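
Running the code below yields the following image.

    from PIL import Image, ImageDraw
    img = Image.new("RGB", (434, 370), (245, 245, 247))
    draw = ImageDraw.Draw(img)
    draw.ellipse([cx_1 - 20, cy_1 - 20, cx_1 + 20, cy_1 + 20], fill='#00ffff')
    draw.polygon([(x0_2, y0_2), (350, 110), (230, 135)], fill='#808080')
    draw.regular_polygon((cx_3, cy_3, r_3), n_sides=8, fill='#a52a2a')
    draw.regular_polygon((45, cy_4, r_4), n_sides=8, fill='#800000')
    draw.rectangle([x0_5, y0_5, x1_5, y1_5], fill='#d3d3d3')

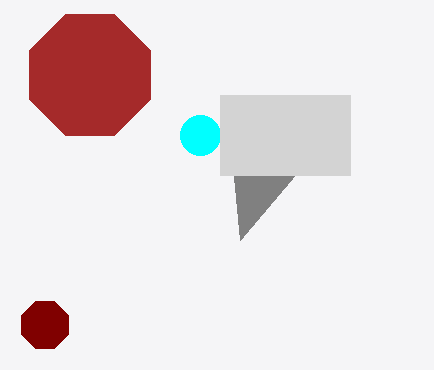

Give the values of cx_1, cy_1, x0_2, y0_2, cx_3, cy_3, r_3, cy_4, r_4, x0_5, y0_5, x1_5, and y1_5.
cx_1 = 200; cy_1 = 135; x0_2 = 240; y0_2 = 240; cx_3 = 90; cy_3 = 75; r_3 = 65; cy_4 = 325; r_4 = 25; x0_5 = 220; y0_5 = 95; x1_5 = 350; y1_5 = 175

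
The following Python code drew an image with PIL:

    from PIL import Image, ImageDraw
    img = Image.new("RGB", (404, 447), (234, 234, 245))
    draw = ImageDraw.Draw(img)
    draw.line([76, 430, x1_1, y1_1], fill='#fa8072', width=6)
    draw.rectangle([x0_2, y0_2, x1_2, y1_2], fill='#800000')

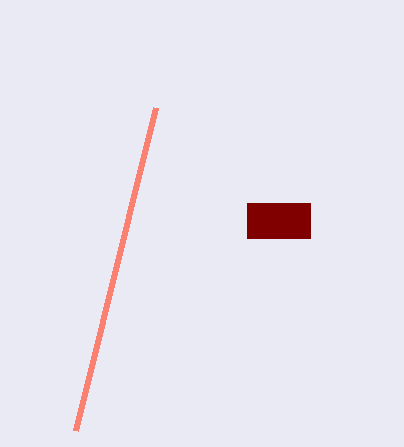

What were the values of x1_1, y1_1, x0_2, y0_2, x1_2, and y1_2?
x1_1 = 156; y1_1 = 107; x0_2 = 247; y0_2 = 203; x1_2 = 310; y1_2 = 238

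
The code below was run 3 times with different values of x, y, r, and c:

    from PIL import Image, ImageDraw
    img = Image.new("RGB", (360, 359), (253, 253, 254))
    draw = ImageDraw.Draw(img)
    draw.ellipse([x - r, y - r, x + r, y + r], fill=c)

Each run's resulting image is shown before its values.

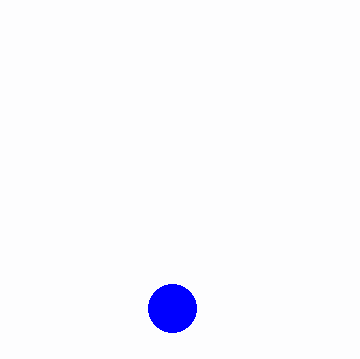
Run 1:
x = 172
y = 308
r = 24
c = 'blue'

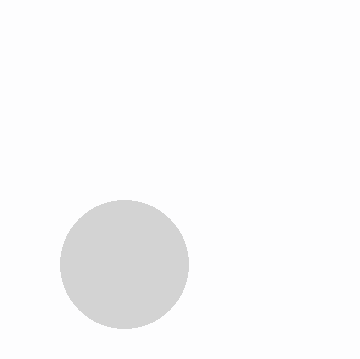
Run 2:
x = 124
y = 264
r = 64
c = 'lightgray'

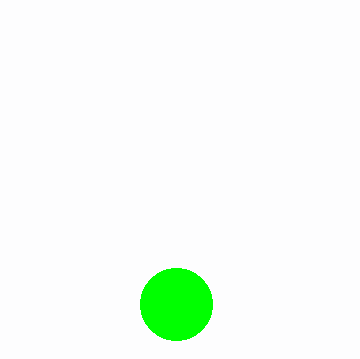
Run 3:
x = 176; y = 304; r = 36; c = 'lime'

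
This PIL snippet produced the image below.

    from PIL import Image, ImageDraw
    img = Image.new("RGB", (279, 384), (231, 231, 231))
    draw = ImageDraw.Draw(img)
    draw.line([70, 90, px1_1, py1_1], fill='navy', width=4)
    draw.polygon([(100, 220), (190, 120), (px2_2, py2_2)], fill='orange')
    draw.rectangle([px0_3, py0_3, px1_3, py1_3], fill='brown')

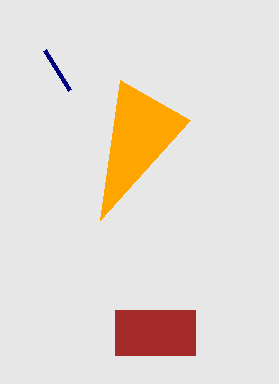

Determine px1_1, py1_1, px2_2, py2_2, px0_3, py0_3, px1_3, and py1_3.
px1_1 = 45
py1_1 = 50
px2_2 = 120
py2_2 = 80
px0_3 = 115
py0_3 = 310
px1_3 = 195
py1_3 = 355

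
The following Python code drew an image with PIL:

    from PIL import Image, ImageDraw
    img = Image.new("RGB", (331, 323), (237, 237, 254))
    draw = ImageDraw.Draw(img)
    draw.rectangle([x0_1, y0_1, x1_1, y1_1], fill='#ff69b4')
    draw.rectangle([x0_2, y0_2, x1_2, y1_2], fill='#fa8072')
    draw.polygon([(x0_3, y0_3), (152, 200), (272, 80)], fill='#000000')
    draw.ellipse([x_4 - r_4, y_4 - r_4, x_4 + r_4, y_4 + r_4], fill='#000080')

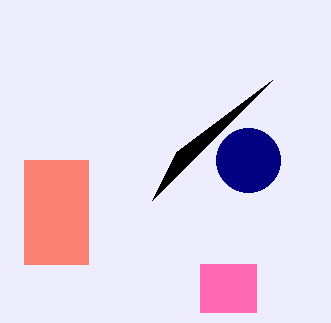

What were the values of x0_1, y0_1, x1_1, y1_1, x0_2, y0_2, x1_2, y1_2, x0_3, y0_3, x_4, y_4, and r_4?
x0_1 = 200
y0_1 = 264
x1_1 = 256
y1_1 = 312
x0_2 = 24
y0_2 = 160
x1_2 = 88
y1_2 = 264
x0_3 = 176
y0_3 = 152
x_4 = 248
y_4 = 160
r_4 = 32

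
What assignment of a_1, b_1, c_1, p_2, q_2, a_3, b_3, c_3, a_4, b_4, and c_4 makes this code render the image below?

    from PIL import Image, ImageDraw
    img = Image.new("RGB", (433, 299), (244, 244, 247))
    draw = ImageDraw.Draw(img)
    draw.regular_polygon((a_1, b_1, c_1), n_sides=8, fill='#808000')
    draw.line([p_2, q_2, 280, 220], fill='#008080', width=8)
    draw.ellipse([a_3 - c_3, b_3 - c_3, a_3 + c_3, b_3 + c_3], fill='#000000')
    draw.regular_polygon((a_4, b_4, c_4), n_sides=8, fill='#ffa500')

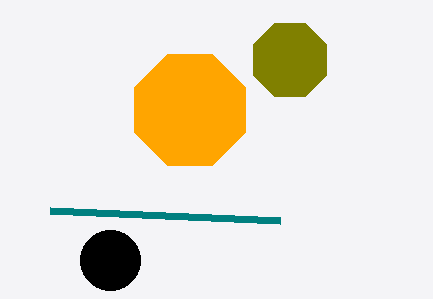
a_1 = 290
b_1 = 60
c_1 = 40
p_2 = 50
q_2 = 210
a_3 = 110
b_3 = 260
c_3 = 30
a_4 = 190
b_4 = 110
c_4 = 60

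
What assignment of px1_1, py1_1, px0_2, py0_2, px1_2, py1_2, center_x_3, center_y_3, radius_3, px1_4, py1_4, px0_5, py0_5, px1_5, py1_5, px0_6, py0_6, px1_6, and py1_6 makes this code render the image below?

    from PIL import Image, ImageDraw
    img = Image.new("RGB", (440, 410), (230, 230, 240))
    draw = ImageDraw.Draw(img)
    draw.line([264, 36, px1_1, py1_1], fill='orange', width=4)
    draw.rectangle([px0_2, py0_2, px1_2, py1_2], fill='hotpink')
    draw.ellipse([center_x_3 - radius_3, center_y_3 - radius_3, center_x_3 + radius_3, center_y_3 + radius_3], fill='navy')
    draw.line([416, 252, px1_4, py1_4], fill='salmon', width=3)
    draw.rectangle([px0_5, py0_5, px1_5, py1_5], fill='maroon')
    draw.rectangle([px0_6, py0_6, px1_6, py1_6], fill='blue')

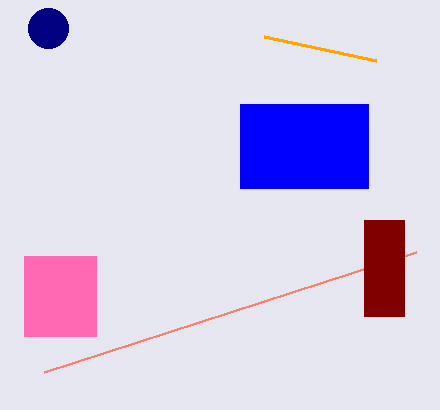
px1_1 = 376; py1_1 = 60; px0_2 = 24; py0_2 = 256; px1_2 = 96; py1_2 = 336; center_x_3 = 48; center_y_3 = 28; radius_3 = 20; px1_4 = 44; py1_4 = 372; px0_5 = 364; py0_5 = 220; px1_5 = 404; py1_5 = 316; px0_6 = 240; py0_6 = 104; px1_6 = 368; py1_6 = 188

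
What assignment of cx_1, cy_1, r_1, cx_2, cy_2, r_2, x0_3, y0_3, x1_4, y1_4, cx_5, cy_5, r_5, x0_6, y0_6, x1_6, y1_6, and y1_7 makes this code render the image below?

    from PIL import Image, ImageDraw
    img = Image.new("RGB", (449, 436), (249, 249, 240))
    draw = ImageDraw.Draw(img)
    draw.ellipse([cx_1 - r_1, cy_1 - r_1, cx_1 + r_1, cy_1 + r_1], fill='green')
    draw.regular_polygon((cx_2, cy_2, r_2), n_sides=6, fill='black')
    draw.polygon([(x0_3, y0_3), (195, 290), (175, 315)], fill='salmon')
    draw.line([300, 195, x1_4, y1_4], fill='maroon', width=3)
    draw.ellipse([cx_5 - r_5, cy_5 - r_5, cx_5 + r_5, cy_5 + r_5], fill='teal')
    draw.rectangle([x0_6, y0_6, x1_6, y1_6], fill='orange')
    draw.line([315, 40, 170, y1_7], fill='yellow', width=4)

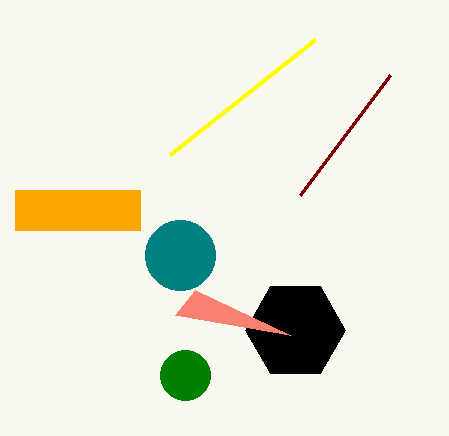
cx_1 = 185
cy_1 = 375
r_1 = 25
cx_2 = 295
cy_2 = 330
r_2 = 50
x0_3 = 290
y0_3 = 335
x1_4 = 390
y1_4 = 75
cx_5 = 180
cy_5 = 255
r_5 = 35
x0_6 = 15
y0_6 = 190
x1_6 = 140
y1_6 = 230
y1_7 = 155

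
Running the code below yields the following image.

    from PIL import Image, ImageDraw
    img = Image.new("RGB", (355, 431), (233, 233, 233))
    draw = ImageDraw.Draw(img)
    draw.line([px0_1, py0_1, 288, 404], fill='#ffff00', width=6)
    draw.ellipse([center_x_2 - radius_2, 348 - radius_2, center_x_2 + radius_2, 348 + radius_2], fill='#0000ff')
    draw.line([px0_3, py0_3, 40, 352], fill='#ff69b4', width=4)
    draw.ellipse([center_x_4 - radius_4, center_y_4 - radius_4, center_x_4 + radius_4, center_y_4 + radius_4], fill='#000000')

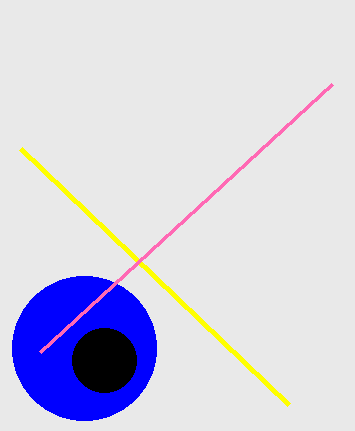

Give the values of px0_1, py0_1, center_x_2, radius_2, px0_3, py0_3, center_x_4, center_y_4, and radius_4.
px0_1 = 20, py0_1 = 148, center_x_2 = 84, radius_2 = 72, px0_3 = 332, py0_3 = 84, center_x_4 = 104, center_y_4 = 360, radius_4 = 32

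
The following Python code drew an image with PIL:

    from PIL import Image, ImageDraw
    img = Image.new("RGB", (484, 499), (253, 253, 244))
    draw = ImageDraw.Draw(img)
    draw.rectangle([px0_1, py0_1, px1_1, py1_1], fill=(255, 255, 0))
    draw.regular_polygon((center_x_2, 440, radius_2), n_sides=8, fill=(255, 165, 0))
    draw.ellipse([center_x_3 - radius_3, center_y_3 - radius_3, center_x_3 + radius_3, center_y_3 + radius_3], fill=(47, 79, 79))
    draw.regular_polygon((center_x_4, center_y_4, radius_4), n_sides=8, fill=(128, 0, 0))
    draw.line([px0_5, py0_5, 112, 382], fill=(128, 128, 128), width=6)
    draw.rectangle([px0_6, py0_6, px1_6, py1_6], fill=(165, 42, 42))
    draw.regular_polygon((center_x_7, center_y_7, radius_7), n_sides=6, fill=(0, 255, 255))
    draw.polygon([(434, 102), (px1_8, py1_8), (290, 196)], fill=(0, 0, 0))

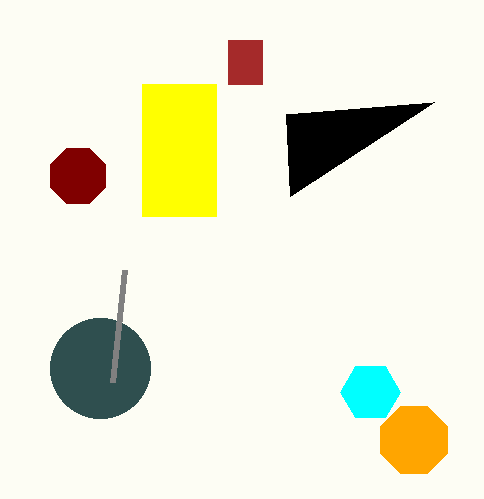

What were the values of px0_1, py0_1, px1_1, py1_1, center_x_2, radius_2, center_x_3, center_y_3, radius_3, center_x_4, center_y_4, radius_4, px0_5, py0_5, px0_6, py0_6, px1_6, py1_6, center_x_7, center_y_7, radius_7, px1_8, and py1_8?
px0_1 = 142
py0_1 = 84
px1_1 = 216
py1_1 = 216
center_x_2 = 414
radius_2 = 36
center_x_3 = 100
center_y_3 = 368
radius_3 = 50
center_x_4 = 78
center_y_4 = 176
radius_4 = 30
px0_5 = 124
py0_5 = 270
px0_6 = 228
py0_6 = 40
px1_6 = 262
py1_6 = 84
center_x_7 = 370
center_y_7 = 392
radius_7 = 30
px1_8 = 286
py1_8 = 114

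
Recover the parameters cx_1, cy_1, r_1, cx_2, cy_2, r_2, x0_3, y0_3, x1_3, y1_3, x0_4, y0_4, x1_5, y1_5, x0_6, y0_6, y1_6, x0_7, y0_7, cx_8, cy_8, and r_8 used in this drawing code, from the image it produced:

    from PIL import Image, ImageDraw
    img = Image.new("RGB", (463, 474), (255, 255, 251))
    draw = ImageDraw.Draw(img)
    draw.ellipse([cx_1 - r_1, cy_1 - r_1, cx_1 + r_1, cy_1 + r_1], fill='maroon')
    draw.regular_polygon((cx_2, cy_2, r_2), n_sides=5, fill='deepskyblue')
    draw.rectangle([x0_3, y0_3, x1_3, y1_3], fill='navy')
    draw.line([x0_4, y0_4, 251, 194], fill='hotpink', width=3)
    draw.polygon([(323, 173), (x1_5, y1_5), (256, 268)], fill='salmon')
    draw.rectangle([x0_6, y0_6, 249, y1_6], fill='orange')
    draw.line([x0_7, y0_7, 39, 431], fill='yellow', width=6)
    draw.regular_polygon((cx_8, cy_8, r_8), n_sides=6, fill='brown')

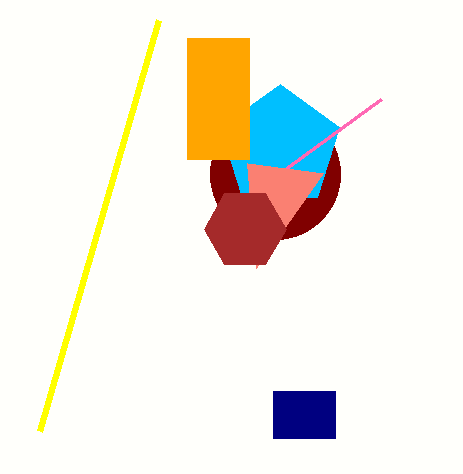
cx_1 = 275
cy_1 = 174
r_1 = 65
cx_2 = 280
cy_2 = 147
r_2 = 63
x0_3 = 273
y0_3 = 391
x1_3 = 335
y1_3 = 438
x0_4 = 381
y0_4 = 99
x1_5 = 247
y1_5 = 163
x0_6 = 187
y0_6 = 38
y1_6 = 159
x0_7 = 158
y0_7 = 20
cx_8 = 245
cy_8 = 229
r_8 = 41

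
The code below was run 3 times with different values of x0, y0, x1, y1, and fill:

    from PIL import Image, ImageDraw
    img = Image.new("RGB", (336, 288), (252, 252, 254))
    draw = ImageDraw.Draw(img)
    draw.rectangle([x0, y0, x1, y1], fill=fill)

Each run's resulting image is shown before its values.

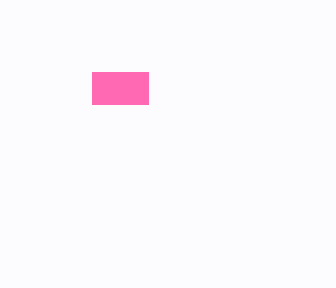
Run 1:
x0 = 92; y0 = 72; x1 = 148; y1 = 104; fill = 'hotpink'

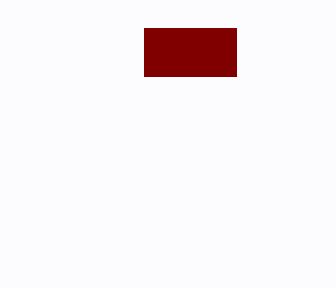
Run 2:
x0 = 144; y0 = 28; x1 = 236; y1 = 76; fill = 'maroon'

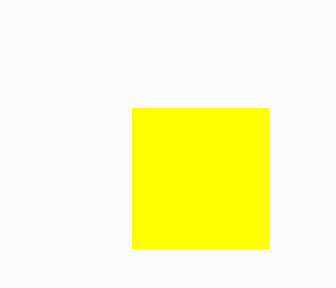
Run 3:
x0 = 132, y0 = 108, x1 = 268, y1 = 248, fill = 'yellow'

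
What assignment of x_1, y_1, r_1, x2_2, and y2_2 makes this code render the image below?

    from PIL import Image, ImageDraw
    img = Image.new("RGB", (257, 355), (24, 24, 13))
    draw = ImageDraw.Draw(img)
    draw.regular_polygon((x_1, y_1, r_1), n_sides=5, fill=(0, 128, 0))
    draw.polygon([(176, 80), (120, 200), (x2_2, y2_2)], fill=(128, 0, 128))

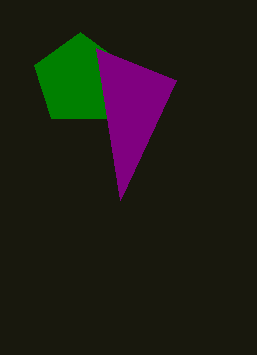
x_1 = 80; y_1 = 80; r_1 = 48; x2_2 = 96; y2_2 = 48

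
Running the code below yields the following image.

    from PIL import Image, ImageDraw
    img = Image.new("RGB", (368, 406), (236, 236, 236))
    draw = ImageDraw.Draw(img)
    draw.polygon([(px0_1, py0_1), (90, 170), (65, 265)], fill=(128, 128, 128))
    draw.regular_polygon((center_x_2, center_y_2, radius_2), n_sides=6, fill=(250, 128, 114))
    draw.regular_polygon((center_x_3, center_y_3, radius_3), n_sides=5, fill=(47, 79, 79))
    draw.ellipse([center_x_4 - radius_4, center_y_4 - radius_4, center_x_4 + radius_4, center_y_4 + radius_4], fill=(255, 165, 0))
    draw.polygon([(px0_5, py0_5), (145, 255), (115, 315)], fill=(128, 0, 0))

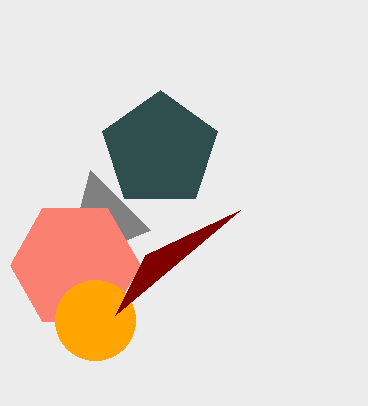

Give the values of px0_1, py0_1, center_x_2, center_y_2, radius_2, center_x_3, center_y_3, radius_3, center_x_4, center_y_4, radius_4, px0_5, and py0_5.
px0_1 = 150
py0_1 = 230
center_x_2 = 75
center_y_2 = 265
radius_2 = 65
center_x_3 = 160
center_y_3 = 150
radius_3 = 60
center_x_4 = 95
center_y_4 = 320
radius_4 = 40
px0_5 = 240
py0_5 = 210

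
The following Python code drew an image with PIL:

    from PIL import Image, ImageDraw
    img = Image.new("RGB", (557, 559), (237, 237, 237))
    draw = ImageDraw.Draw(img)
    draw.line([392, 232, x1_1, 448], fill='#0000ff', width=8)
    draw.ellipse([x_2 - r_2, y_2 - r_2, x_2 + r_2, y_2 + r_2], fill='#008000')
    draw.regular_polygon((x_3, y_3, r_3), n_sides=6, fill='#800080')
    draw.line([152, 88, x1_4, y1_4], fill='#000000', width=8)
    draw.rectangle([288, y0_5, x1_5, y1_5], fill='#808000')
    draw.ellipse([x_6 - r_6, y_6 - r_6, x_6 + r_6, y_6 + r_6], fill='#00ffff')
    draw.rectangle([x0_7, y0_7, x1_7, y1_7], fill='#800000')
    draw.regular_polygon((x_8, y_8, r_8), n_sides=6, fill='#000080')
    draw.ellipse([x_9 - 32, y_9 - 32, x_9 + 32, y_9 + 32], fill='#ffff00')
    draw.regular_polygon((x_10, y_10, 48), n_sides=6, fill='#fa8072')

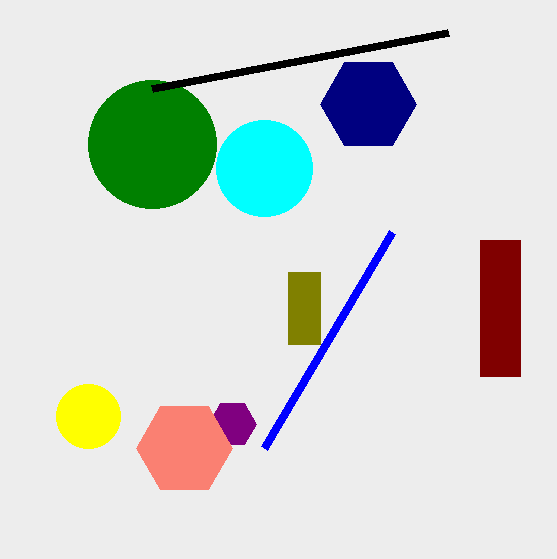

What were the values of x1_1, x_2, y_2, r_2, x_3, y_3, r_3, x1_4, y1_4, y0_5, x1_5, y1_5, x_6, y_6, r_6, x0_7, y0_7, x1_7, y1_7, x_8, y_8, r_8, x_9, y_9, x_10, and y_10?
x1_1 = 264
x_2 = 152
y_2 = 144
r_2 = 64
x_3 = 232
y_3 = 424
r_3 = 24
x1_4 = 448
y1_4 = 32
y0_5 = 272
x1_5 = 320
y1_5 = 344
x_6 = 264
y_6 = 168
r_6 = 48
x0_7 = 480
y0_7 = 240
x1_7 = 520
y1_7 = 376
x_8 = 368
y_8 = 104
r_8 = 48
x_9 = 88
y_9 = 416
x_10 = 184
y_10 = 448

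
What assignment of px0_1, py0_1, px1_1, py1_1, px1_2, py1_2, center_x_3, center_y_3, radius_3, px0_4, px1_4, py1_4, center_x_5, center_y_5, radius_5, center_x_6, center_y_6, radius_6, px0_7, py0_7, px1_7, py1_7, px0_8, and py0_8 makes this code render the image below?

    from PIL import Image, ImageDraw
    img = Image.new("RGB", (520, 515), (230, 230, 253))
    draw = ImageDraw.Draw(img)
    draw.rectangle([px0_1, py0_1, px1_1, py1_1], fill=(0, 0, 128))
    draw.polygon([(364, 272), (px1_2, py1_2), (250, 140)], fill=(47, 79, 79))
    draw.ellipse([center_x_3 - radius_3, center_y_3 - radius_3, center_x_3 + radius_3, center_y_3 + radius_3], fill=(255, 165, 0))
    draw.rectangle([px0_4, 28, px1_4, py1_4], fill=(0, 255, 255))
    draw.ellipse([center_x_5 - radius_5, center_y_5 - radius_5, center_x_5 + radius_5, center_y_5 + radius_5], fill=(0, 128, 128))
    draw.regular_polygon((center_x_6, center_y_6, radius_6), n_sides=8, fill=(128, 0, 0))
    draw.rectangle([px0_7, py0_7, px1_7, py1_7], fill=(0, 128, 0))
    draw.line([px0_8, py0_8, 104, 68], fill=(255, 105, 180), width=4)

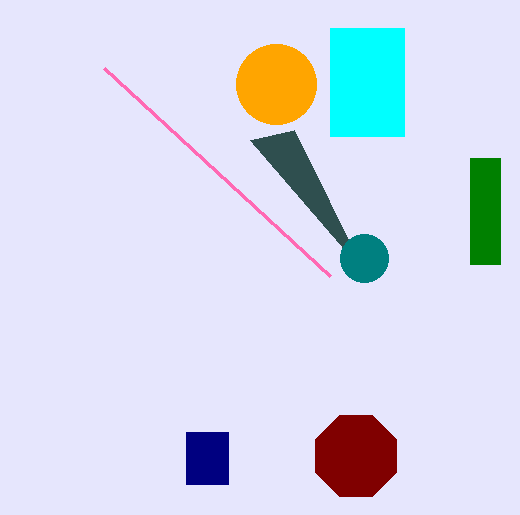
px0_1 = 186; py0_1 = 432; px1_1 = 228; py1_1 = 484; px1_2 = 294; py1_2 = 130; center_x_3 = 276; center_y_3 = 84; radius_3 = 40; px0_4 = 330; px1_4 = 404; py1_4 = 136; center_x_5 = 364; center_y_5 = 258; radius_5 = 24; center_x_6 = 356; center_y_6 = 456; radius_6 = 44; px0_7 = 470; py0_7 = 158; px1_7 = 500; py1_7 = 264; px0_8 = 330; py0_8 = 276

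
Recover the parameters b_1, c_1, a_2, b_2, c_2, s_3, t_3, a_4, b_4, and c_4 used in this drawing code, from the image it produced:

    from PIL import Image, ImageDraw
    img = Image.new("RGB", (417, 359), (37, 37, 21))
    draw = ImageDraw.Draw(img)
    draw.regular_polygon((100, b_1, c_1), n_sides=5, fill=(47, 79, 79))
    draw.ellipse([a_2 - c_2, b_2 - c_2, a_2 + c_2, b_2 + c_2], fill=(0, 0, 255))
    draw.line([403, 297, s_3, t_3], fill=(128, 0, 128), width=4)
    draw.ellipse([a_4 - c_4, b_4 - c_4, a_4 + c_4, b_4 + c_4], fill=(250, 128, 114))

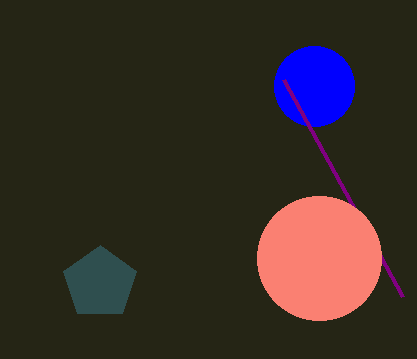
b_1 = 283
c_1 = 38
a_2 = 314
b_2 = 86
c_2 = 40
s_3 = 284
t_3 = 80
a_4 = 319
b_4 = 258
c_4 = 62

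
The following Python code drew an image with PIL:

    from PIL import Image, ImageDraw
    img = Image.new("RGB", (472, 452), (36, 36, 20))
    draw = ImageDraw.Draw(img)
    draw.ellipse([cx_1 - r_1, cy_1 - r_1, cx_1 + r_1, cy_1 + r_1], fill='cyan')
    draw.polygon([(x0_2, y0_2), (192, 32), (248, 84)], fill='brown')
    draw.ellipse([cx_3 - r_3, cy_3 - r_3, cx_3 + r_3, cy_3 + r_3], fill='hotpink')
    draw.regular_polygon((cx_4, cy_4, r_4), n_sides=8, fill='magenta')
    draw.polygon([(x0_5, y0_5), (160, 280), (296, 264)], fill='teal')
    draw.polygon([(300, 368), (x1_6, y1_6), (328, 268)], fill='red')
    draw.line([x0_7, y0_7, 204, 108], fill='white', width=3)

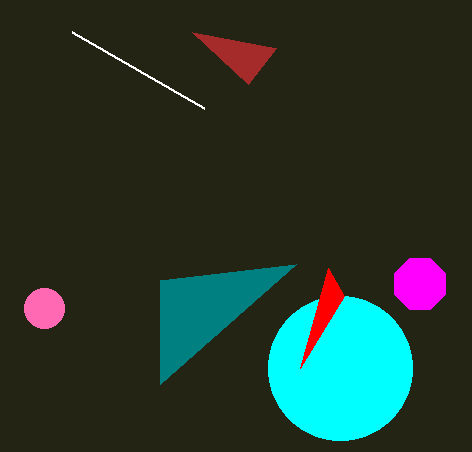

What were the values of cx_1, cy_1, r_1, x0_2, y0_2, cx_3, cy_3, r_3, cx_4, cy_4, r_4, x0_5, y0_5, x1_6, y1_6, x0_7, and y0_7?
cx_1 = 340; cy_1 = 368; r_1 = 72; x0_2 = 276; y0_2 = 48; cx_3 = 44; cy_3 = 308; r_3 = 20; cx_4 = 420; cy_4 = 284; r_4 = 28; x0_5 = 160; y0_5 = 384; x1_6 = 344; y1_6 = 296; x0_7 = 72; y0_7 = 32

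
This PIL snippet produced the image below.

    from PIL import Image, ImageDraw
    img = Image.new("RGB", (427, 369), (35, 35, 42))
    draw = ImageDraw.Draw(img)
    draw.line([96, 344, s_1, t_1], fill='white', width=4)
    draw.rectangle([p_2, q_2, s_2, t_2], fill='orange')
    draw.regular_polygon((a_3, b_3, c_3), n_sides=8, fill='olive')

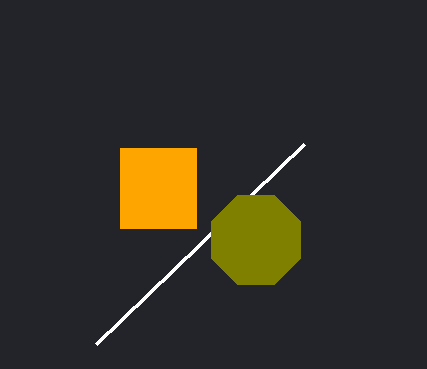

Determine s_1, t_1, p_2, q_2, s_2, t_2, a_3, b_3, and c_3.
s_1 = 304, t_1 = 144, p_2 = 120, q_2 = 148, s_2 = 196, t_2 = 228, a_3 = 256, b_3 = 240, c_3 = 48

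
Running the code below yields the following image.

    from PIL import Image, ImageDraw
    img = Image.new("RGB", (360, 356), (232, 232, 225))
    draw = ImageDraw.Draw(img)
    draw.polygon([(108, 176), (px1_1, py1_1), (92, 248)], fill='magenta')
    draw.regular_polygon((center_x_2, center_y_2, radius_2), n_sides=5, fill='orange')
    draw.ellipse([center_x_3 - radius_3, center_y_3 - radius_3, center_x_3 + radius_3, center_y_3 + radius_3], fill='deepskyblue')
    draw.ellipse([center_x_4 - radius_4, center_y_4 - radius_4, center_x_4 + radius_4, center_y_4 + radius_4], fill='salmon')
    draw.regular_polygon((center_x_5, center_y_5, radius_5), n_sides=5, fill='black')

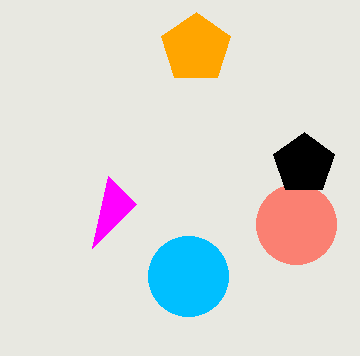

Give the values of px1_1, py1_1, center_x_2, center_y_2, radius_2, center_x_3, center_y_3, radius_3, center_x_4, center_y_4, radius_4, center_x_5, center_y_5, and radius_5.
px1_1 = 136
py1_1 = 204
center_x_2 = 196
center_y_2 = 48
radius_2 = 36
center_x_3 = 188
center_y_3 = 276
radius_3 = 40
center_x_4 = 296
center_y_4 = 224
radius_4 = 40
center_x_5 = 304
center_y_5 = 164
radius_5 = 32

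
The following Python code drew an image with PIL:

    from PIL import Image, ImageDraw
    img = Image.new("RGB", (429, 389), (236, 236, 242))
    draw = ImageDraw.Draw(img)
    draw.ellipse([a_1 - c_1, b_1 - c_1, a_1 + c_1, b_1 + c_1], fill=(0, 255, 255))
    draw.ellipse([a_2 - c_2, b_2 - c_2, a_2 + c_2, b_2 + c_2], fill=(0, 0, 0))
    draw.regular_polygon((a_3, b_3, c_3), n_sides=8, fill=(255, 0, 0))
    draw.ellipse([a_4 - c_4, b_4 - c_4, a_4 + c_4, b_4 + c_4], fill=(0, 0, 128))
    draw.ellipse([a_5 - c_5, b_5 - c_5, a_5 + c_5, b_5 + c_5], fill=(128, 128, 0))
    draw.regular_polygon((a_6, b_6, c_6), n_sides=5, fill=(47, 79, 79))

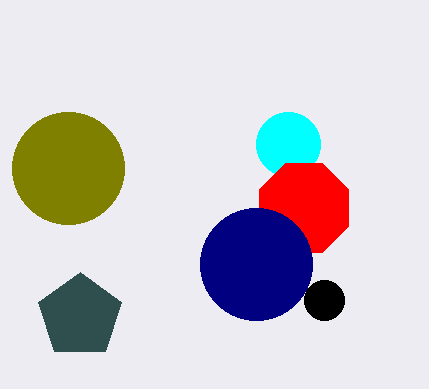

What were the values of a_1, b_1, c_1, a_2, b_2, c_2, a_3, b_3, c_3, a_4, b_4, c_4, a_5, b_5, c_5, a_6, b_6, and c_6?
a_1 = 288, b_1 = 144, c_1 = 32, a_2 = 324, b_2 = 300, c_2 = 20, a_3 = 304, b_3 = 208, c_3 = 48, a_4 = 256, b_4 = 264, c_4 = 56, a_5 = 68, b_5 = 168, c_5 = 56, a_6 = 80, b_6 = 316, c_6 = 44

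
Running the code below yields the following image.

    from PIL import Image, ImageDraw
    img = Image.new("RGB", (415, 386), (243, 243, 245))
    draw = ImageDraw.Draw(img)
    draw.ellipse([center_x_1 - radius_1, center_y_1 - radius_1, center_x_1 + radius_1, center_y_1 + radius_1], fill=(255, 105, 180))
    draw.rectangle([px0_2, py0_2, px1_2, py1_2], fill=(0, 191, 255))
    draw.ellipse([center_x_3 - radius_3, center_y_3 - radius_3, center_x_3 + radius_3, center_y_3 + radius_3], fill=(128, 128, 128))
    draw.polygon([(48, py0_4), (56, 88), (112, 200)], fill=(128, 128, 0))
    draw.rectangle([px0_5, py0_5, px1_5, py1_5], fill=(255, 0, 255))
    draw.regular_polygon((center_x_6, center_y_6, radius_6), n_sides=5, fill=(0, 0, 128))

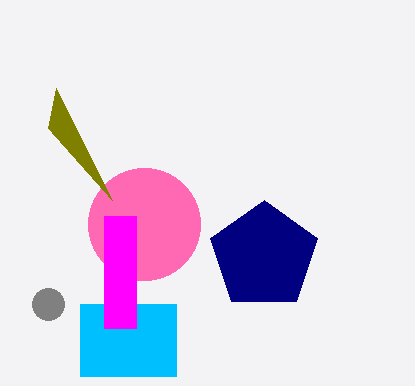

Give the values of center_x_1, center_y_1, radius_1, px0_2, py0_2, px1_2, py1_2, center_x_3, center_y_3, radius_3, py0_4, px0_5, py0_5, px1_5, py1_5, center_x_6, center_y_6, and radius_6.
center_x_1 = 144, center_y_1 = 224, radius_1 = 56, px0_2 = 80, py0_2 = 304, px1_2 = 176, py1_2 = 376, center_x_3 = 48, center_y_3 = 304, radius_3 = 16, py0_4 = 128, px0_5 = 104, py0_5 = 216, px1_5 = 136, py1_5 = 328, center_x_6 = 264, center_y_6 = 256, radius_6 = 56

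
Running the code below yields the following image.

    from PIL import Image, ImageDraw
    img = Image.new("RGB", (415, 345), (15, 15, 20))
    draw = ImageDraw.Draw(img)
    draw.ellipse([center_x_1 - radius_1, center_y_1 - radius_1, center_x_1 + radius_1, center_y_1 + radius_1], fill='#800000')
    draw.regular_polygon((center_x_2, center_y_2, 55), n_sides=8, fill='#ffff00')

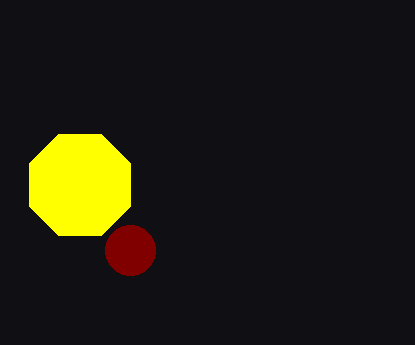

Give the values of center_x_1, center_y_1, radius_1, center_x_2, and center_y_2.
center_x_1 = 130, center_y_1 = 250, radius_1 = 25, center_x_2 = 80, center_y_2 = 185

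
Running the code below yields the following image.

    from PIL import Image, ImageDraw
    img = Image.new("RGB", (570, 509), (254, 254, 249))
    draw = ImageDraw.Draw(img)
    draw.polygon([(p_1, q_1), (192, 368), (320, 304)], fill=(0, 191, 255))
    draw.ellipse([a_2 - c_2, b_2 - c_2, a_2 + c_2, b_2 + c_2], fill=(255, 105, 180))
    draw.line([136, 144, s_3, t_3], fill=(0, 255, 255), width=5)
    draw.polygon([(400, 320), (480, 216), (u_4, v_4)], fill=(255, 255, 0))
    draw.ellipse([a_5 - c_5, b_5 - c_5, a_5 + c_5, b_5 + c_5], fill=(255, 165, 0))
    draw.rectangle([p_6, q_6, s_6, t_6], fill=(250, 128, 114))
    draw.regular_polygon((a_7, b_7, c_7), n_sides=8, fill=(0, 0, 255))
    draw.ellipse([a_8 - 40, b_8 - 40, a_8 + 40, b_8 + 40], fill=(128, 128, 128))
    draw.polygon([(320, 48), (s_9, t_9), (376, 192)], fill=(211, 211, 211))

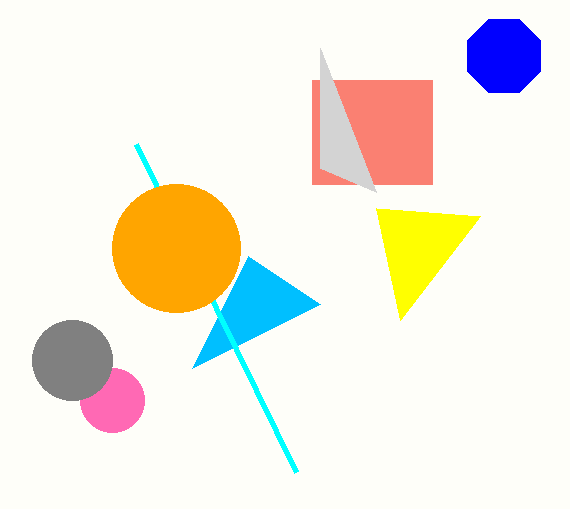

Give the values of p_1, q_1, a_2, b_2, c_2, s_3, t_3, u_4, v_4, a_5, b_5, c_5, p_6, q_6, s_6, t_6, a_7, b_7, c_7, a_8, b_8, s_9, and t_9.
p_1 = 248, q_1 = 256, a_2 = 112, b_2 = 400, c_2 = 32, s_3 = 296, t_3 = 472, u_4 = 376, v_4 = 208, a_5 = 176, b_5 = 248, c_5 = 64, p_6 = 312, q_6 = 80, s_6 = 432, t_6 = 184, a_7 = 504, b_7 = 56, c_7 = 40, a_8 = 72, b_8 = 360, s_9 = 320, t_9 = 168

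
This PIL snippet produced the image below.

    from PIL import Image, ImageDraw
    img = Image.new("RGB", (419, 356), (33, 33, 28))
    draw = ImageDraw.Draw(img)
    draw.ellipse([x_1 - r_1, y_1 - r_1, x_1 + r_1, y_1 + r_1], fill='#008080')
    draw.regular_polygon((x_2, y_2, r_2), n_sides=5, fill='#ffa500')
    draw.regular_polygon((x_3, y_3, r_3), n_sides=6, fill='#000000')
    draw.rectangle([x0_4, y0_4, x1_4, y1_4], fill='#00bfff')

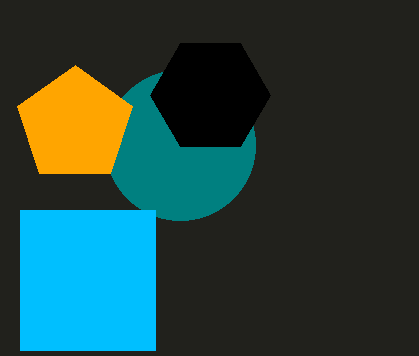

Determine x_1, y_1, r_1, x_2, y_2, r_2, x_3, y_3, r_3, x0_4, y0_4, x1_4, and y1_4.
x_1 = 180; y_1 = 145; r_1 = 75; x_2 = 75; y_2 = 125; r_2 = 60; x_3 = 210; y_3 = 95; r_3 = 60; x0_4 = 20; y0_4 = 210; x1_4 = 155; y1_4 = 350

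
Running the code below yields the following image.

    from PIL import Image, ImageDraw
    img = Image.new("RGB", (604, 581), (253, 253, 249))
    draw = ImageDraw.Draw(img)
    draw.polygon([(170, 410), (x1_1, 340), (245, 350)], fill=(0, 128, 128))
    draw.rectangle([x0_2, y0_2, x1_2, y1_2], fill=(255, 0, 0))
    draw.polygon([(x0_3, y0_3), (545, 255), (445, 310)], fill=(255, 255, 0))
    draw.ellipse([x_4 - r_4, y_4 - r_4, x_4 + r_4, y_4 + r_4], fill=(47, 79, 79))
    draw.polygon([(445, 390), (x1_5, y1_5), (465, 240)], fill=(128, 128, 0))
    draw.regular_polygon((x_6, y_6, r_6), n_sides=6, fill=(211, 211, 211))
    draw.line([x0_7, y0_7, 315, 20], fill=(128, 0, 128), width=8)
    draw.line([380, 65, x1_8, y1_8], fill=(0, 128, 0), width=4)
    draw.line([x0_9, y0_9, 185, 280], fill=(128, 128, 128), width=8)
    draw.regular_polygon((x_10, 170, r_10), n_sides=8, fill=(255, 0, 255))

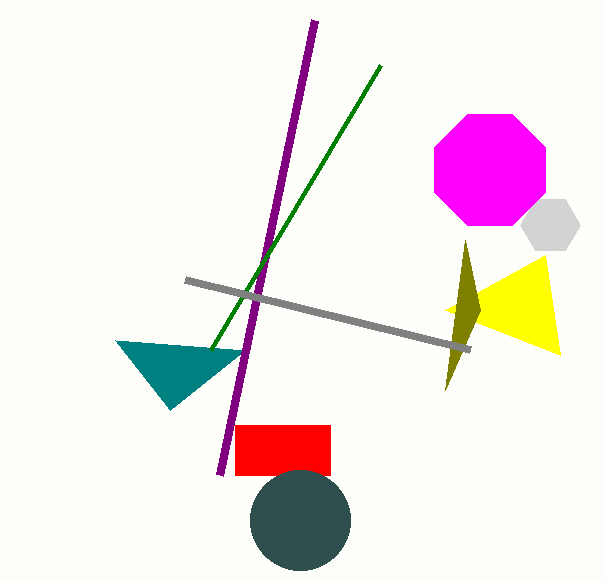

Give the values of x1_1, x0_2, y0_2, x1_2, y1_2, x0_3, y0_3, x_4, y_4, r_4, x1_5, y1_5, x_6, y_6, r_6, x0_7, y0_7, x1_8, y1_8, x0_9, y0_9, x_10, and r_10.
x1_1 = 115, x0_2 = 235, y0_2 = 425, x1_2 = 330, y1_2 = 475, x0_3 = 560, y0_3 = 355, x_4 = 300, y_4 = 520, r_4 = 50, x1_5 = 480, y1_5 = 310, x_6 = 550, y_6 = 225, r_6 = 30, x0_7 = 220, y0_7 = 475, x1_8 = 210, y1_8 = 350, x0_9 = 470, y0_9 = 350, x_10 = 490, r_10 = 60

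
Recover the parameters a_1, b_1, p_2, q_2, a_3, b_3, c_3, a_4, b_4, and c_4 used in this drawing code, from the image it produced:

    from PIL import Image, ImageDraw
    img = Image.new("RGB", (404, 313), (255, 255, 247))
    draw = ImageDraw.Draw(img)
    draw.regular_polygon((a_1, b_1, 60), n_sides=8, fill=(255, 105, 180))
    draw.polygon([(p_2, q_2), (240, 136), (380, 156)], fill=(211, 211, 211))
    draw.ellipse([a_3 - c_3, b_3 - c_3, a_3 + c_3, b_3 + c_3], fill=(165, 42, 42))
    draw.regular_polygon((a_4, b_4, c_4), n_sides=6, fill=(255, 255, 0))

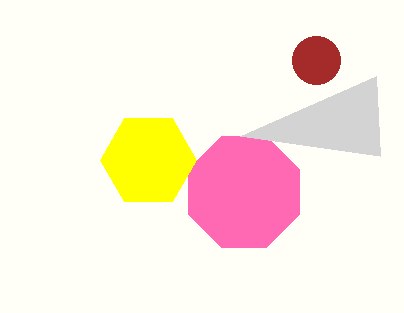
a_1 = 244
b_1 = 192
p_2 = 376
q_2 = 76
a_3 = 316
b_3 = 60
c_3 = 24
a_4 = 148
b_4 = 160
c_4 = 48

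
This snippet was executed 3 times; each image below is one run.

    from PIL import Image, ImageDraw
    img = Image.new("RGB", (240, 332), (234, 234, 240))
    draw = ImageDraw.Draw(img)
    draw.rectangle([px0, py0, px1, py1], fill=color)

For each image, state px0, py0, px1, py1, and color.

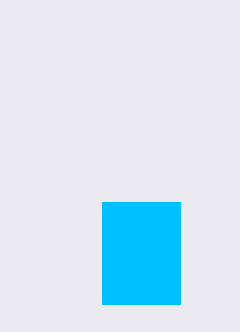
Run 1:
px0 = 102; py0 = 202; px1 = 180; py1 = 304; color = 'deepskyblue'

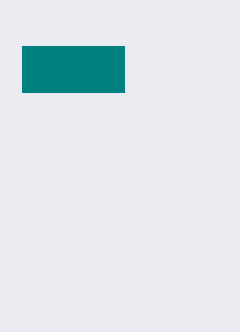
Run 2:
px0 = 22
py0 = 46
px1 = 124
py1 = 92
color = 'teal'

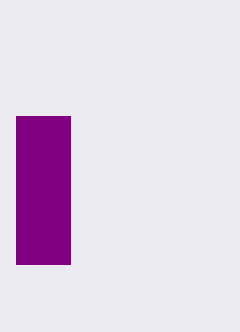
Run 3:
px0 = 16
py0 = 116
px1 = 70
py1 = 264
color = 'purple'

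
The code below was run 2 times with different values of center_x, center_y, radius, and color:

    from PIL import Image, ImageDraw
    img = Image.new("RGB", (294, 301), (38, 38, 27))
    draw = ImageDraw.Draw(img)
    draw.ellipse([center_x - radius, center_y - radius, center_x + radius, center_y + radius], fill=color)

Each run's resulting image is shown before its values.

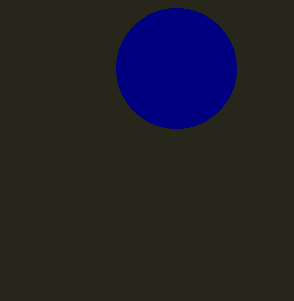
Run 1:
center_x = 176
center_y = 68
radius = 60
color = 'navy'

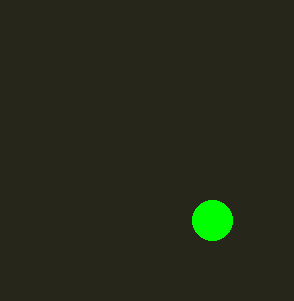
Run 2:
center_x = 212, center_y = 220, radius = 20, color = 'lime'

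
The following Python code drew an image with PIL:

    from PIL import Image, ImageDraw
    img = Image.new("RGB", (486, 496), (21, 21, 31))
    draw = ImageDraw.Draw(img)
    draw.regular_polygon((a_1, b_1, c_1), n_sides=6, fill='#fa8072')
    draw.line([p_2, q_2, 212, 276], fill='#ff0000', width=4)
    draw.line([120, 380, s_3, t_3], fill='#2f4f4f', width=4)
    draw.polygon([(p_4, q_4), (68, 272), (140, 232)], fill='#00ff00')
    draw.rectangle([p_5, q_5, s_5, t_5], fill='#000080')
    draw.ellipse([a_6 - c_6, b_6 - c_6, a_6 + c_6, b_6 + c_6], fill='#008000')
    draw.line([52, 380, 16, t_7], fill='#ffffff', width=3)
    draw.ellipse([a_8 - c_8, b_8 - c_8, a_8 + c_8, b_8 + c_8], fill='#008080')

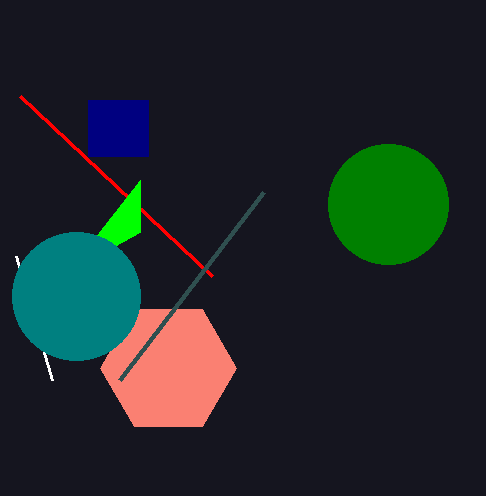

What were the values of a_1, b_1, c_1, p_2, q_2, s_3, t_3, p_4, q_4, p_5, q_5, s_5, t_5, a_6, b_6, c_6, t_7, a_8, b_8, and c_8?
a_1 = 168
b_1 = 368
c_1 = 68
p_2 = 20
q_2 = 96
s_3 = 264
t_3 = 192
p_4 = 140
q_4 = 180
p_5 = 88
q_5 = 100
s_5 = 148
t_5 = 156
a_6 = 388
b_6 = 204
c_6 = 60
t_7 = 256
a_8 = 76
b_8 = 296
c_8 = 64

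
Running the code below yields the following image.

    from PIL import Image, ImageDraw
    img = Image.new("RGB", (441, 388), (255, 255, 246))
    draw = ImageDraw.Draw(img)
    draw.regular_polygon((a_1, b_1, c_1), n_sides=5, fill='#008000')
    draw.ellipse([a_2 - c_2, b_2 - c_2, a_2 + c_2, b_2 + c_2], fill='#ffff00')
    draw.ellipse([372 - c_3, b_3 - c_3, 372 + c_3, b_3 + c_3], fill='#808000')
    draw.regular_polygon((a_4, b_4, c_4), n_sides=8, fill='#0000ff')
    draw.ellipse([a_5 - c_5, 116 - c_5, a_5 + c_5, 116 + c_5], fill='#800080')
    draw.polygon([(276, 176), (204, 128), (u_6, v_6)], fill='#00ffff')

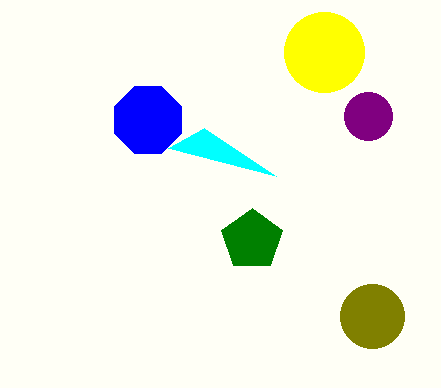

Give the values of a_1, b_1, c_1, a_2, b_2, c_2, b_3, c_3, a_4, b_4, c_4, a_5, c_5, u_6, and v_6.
a_1 = 252, b_1 = 240, c_1 = 32, a_2 = 324, b_2 = 52, c_2 = 40, b_3 = 316, c_3 = 32, a_4 = 148, b_4 = 120, c_4 = 36, a_5 = 368, c_5 = 24, u_6 = 168, v_6 = 148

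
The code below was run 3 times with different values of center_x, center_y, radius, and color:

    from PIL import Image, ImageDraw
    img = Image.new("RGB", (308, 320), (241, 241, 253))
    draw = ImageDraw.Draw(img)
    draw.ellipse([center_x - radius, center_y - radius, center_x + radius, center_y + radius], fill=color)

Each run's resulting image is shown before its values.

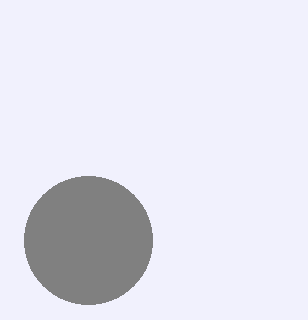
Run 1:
center_x = 88, center_y = 240, radius = 64, color = 'gray'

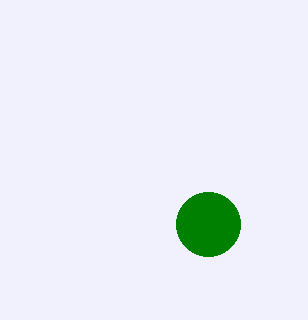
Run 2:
center_x = 208
center_y = 224
radius = 32
color = 'green'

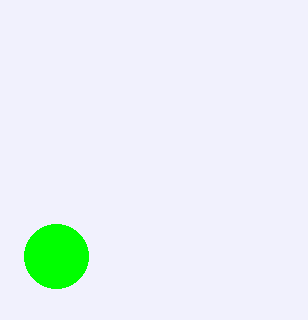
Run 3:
center_x = 56, center_y = 256, radius = 32, color = 'lime'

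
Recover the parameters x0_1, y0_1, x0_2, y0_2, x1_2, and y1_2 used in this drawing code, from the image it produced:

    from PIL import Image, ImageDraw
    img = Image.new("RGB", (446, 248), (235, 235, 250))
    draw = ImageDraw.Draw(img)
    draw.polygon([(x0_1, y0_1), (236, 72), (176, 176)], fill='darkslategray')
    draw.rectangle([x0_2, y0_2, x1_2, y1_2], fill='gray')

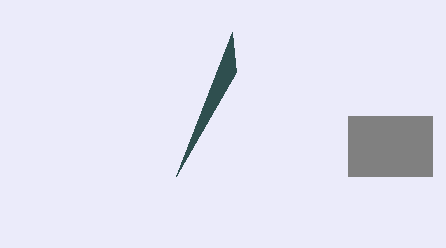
x0_1 = 232; y0_1 = 32; x0_2 = 348; y0_2 = 116; x1_2 = 432; y1_2 = 176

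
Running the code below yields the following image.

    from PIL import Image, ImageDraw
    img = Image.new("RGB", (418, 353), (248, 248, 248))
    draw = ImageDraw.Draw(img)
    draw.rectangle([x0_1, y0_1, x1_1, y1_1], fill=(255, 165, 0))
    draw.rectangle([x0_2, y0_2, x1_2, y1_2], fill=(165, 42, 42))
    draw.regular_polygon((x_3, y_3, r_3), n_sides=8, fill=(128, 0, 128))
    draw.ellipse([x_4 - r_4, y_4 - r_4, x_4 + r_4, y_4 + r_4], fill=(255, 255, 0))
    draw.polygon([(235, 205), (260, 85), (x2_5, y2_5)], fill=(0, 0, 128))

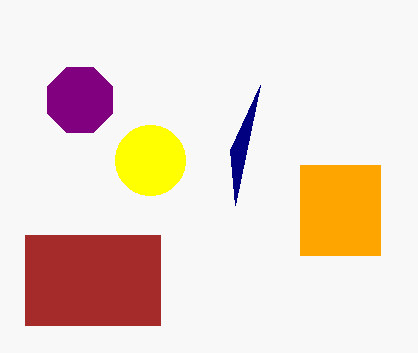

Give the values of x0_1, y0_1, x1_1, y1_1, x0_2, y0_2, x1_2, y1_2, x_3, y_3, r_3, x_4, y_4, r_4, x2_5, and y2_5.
x0_1 = 300; y0_1 = 165; x1_1 = 380; y1_1 = 255; x0_2 = 25; y0_2 = 235; x1_2 = 160; y1_2 = 325; x_3 = 80; y_3 = 100; r_3 = 35; x_4 = 150; y_4 = 160; r_4 = 35; x2_5 = 230; y2_5 = 150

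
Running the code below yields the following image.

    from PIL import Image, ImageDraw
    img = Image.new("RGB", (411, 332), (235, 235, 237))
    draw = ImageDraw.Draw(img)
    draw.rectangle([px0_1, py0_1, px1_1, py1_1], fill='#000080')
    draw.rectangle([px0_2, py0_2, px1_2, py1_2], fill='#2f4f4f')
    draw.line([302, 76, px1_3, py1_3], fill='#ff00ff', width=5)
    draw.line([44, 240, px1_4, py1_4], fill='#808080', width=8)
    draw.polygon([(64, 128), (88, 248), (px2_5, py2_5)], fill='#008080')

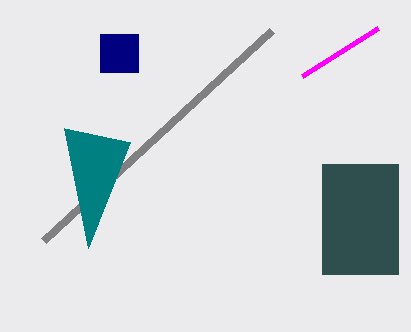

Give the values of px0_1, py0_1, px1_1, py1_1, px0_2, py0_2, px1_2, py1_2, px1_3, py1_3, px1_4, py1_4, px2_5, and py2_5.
px0_1 = 100; py0_1 = 34; px1_1 = 138; py1_1 = 72; px0_2 = 322; py0_2 = 164; px1_2 = 398; py1_2 = 274; px1_3 = 378; py1_3 = 28; px1_4 = 272; py1_4 = 30; px2_5 = 130; py2_5 = 142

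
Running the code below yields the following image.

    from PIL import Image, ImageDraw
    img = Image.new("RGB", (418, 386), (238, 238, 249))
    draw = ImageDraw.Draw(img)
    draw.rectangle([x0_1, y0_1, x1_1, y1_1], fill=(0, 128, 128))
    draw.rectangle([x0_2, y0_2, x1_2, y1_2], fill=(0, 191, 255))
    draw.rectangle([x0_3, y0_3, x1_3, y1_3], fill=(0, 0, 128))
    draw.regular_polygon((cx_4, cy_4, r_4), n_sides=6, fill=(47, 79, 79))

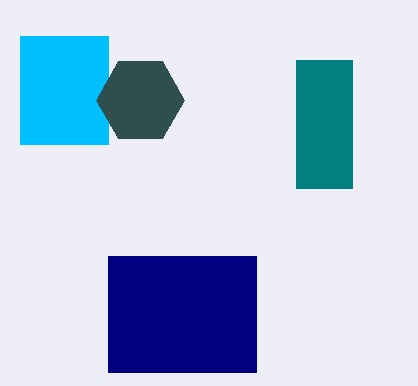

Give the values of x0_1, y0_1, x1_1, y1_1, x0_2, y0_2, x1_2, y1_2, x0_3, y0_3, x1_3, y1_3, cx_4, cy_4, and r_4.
x0_1 = 296
y0_1 = 60
x1_1 = 352
y1_1 = 188
x0_2 = 20
y0_2 = 36
x1_2 = 108
y1_2 = 144
x0_3 = 108
y0_3 = 256
x1_3 = 256
y1_3 = 372
cx_4 = 140
cy_4 = 100
r_4 = 44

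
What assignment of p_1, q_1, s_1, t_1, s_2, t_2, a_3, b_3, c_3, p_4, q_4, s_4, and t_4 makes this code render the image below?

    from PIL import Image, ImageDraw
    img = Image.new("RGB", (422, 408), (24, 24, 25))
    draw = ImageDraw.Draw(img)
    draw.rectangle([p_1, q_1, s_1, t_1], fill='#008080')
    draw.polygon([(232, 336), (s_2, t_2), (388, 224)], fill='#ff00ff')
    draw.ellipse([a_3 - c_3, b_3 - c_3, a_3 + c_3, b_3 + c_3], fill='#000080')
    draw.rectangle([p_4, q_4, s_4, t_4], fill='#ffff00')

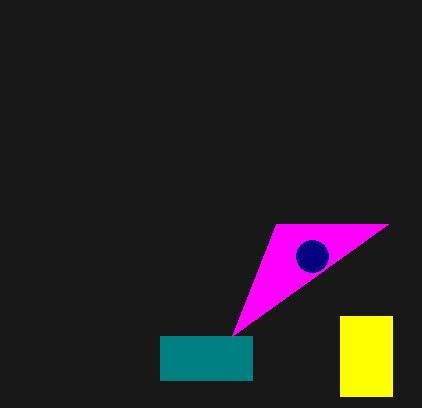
p_1 = 160
q_1 = 336
s_1 = 252
t_1 = 380
s_2 = 276
t_2 = 224
a_3 = 312
b_3 = 256
c_3 = 16
p_4 = 340
q_4 = 316
s_4 = 392
t_4 = 396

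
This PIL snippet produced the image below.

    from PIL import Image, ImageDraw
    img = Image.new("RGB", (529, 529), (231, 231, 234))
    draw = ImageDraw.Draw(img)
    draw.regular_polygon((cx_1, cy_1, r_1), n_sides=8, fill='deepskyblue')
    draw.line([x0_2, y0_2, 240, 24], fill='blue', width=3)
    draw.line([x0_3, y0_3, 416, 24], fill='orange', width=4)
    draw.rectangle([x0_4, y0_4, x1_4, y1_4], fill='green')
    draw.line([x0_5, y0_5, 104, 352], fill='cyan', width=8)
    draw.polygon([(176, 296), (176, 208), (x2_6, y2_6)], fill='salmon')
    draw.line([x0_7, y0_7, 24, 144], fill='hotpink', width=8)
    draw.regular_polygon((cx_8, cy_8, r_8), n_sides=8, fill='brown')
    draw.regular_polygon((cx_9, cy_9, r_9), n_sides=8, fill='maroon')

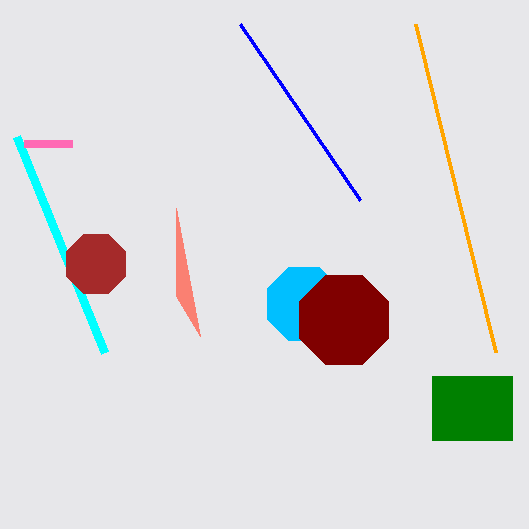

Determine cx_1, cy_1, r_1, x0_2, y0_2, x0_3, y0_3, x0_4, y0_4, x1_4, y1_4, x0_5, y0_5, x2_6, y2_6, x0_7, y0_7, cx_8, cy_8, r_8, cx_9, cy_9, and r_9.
cx_1 = 304; cy_1 = 304; r_1 = 40; x0_2 = 360; y0_2 = 200; x0_3 = 496; y0_3 = 352; x0_4 = 432; y0_4 = 376; x1_4 = 512; y1_4 = 440; x0_5 = 16; y0_5 = 136; x2_6 = 200; y2_6 = 336; x0_7 = 72; y0_7 = 144; cx_8 = 96; cy_8 = 264; r_8 = 32; cx_9 = 344; cy_9 = 320; r_9 = 48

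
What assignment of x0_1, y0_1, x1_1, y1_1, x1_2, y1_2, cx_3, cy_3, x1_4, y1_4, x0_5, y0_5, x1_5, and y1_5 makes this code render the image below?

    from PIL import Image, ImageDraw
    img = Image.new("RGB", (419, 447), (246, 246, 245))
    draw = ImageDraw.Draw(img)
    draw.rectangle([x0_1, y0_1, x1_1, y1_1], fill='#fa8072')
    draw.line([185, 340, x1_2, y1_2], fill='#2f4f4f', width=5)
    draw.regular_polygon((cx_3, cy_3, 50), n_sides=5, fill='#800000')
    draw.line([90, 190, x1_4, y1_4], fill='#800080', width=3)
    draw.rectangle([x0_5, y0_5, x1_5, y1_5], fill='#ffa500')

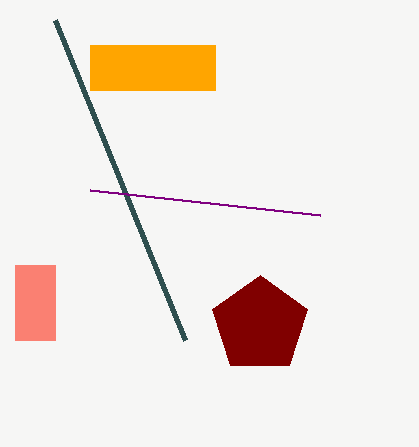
x0_1 = 15, y0_1 = 265, x1_1 = 55, y1_1 = 340, x1_2 = 55, y1_2 = 20, cx_3 = 260, cy_3 = 325, x1_4 = 320, y1_4 = 215, x0_5 = 90, y0_5 = 45, x1_5 = 215, y1_5 = 90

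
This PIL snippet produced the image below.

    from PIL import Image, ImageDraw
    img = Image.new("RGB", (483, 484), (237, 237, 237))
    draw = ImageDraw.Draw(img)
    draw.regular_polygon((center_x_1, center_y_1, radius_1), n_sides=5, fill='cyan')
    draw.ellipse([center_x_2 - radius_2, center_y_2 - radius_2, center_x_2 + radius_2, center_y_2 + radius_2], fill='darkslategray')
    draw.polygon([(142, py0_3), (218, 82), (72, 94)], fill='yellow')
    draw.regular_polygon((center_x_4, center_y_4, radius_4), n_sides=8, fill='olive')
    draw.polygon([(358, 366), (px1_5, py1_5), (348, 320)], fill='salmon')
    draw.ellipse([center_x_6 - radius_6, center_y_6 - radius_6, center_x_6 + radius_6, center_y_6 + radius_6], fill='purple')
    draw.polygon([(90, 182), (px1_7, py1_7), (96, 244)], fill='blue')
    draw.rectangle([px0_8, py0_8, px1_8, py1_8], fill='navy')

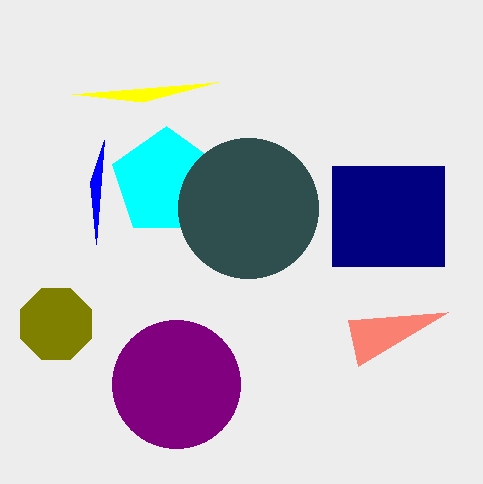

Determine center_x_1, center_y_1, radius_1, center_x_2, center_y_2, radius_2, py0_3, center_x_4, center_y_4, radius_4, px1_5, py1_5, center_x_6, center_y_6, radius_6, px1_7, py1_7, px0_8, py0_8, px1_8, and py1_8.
center_x_1 = 166; center_y_1 = 182; radius_1 = 56; center_x_2 = 248; center_y_2 = 208; radius_2 = 70; py0_3 = 102; center_x_4 = 56; center_y_4 = 324; radius_4 = 38; px1_5 = 448; py1_5 = 312; center_x_6 = 176; center_y_6 = 384; radius_6 = 64; px1_7 = 104; py1_7 = 140; px0_8 = 332; py0_8 = 166; px1_8 = 444; py1_8 = 266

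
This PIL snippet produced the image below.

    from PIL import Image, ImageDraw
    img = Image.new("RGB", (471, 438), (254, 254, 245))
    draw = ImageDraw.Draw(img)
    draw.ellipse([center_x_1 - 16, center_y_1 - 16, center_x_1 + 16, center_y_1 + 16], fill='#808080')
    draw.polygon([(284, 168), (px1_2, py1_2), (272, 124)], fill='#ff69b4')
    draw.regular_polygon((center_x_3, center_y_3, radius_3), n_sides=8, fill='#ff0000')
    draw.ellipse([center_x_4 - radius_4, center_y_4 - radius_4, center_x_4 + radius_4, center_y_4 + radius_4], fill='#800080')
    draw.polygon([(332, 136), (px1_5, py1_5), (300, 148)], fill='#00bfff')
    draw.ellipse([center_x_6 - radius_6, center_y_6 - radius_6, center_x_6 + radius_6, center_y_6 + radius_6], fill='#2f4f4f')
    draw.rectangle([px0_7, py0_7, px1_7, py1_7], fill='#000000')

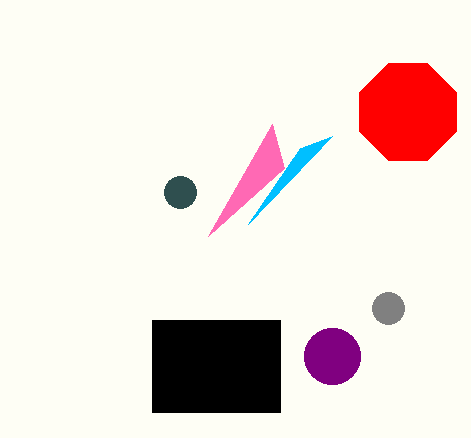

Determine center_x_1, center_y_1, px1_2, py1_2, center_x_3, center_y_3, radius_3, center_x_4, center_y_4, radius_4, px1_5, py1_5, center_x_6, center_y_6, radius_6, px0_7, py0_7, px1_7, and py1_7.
center_x_1 = 388; center_y_1 = 308; px1_2 = 208; py1_2 = 236; center_x_3 = 408; center_y_3 = 112; radius_3 = 52; center_x_4 = 332; center_y_4 = 356; radius_4 = 28; px1_5 = 248; py1_5 = 224; center_x_6 = 180; center_y_6 = 192; radius_6 = 16; px0_7 = 152; py0_7 = 320; px1_7 = 280; py1_7 = 412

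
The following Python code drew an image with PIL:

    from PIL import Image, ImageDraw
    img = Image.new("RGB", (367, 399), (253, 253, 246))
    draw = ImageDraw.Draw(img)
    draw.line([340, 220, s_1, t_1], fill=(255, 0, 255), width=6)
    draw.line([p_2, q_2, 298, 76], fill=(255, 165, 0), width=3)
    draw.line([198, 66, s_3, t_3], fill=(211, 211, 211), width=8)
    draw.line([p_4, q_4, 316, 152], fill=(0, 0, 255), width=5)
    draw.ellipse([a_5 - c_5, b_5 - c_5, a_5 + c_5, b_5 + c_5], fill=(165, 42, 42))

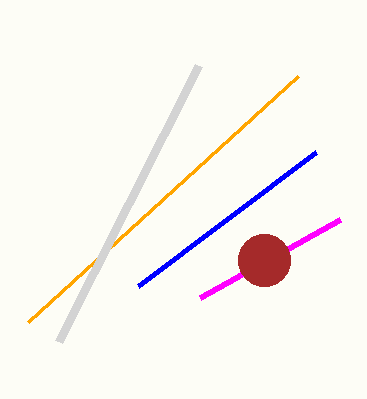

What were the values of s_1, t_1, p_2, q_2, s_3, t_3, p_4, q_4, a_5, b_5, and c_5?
s_1 = 200
t_1 = 298
p_2 = 28
q_2 = 322
s_3 = 58
t_3 = 342
p_4 = 138
q_4 = 286
a_5 = 264
b_5 = 260
c_5 = 26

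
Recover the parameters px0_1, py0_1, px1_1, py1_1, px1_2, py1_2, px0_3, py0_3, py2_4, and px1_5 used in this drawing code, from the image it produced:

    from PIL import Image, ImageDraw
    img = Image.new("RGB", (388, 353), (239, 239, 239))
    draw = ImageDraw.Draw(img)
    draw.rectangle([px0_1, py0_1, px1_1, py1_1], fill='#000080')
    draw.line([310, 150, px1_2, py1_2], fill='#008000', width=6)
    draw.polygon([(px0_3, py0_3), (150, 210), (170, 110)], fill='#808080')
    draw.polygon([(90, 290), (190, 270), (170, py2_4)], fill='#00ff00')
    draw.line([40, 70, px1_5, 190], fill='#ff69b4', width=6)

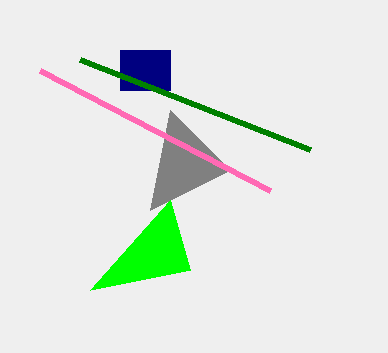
px0_1 = 120
py0_1 = 50
px1_1 = 170
py1_1 = 90
px1_2 = 80
py1_2 = 60
px0_3 = 230
py0_3 = 170
py2_4 = 200
px1_5 = 270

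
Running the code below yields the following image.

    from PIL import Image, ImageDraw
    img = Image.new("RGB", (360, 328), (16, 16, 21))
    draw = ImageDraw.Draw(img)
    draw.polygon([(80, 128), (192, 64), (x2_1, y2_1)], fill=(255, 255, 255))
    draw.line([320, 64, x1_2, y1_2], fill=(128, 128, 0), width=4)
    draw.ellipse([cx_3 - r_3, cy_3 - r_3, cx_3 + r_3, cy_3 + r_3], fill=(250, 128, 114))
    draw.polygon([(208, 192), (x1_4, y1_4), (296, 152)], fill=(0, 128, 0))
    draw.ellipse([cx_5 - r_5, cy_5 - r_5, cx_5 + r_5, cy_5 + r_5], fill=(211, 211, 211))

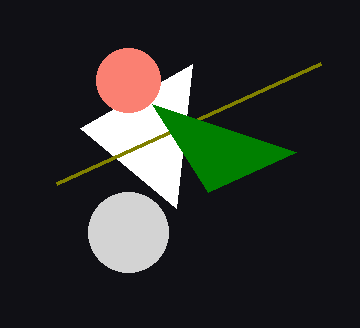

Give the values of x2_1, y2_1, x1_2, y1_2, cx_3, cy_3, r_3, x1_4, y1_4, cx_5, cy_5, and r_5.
x2_1 = 176; y2_1 = 208; x1_2 = 56; y1_2 = 184; cx_3 = 128; cy_3 = 80; r_3 = 32; x1_4 = 152; y1_4 = 104; cx_5 = 128; cy_5 = 232; r_5 = 40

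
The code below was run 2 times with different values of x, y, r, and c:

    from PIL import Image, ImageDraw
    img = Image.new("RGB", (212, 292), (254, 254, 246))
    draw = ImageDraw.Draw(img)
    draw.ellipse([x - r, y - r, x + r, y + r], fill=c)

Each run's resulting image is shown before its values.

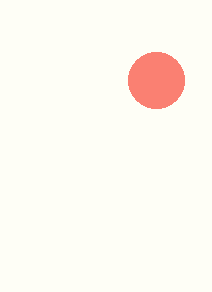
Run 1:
x = 156, y = 80, r = 28, c = 'salmon'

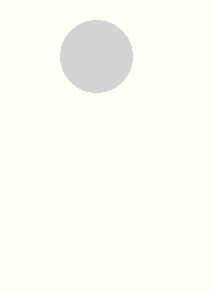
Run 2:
x = 96; y = 56; r = 36; c = 'lightgray'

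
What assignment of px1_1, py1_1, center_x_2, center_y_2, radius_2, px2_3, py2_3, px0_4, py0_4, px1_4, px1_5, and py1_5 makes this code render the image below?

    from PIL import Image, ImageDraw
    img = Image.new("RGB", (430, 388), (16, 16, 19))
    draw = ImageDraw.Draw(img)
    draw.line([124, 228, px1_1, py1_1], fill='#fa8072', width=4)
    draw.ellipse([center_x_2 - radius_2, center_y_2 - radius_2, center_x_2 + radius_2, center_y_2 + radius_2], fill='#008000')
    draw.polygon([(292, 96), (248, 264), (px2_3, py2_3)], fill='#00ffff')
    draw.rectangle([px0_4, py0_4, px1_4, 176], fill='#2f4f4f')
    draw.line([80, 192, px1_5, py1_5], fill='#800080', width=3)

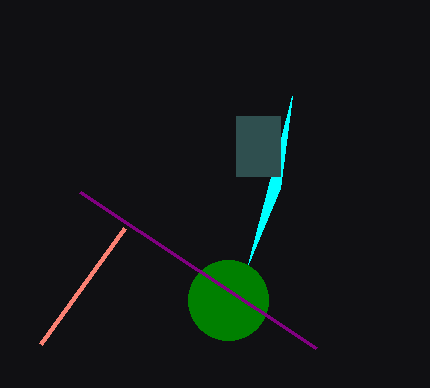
px1_1 = 40, py1_1 = 344, center_x_2 = 228, center_y_2 = 300, radius_2 = 40, px2_3 = 280, py2_3 = 188, px0_4 = 236, py0_4 = 116, px1_4 = 280, px1_5 = 316, py1_5 = 348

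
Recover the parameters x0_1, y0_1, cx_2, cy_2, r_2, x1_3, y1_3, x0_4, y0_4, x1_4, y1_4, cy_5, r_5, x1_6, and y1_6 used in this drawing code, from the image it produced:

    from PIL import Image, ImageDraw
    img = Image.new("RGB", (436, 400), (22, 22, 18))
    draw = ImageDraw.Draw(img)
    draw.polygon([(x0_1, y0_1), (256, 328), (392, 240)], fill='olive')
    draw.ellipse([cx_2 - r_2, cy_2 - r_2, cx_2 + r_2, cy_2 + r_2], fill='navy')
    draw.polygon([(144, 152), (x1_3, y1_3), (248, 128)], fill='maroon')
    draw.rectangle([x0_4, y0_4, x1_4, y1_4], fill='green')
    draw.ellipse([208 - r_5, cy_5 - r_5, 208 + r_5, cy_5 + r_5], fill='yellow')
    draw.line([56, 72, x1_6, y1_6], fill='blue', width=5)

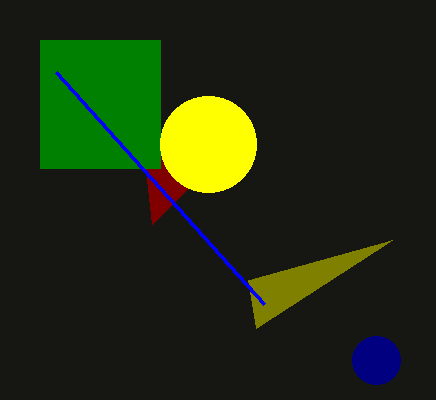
x0_1 = 248, y0_1 = 280, cx_2 = 376, cy_2 = 360, r_2 = 24, x1_3 = 152, y1_3 = 224, x0_4 = 40, y0_4 = 40, x1_4 = 160, y1_4 = 168, cy_5 = 144, r_5 = 48, x1_6 = 264, y1_6 = 304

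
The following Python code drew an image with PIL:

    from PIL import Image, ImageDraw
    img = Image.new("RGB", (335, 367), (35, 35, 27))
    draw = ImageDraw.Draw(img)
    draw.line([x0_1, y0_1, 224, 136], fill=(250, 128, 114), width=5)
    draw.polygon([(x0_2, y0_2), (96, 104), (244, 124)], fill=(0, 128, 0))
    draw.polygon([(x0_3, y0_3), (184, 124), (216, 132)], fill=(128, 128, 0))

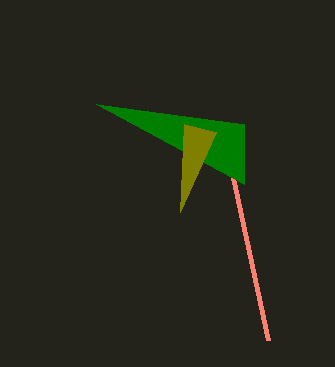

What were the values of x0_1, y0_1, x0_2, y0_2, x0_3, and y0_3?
x0_1 = 268; y0_1 = 340; x0_2 = 244; y0_2 = 184; x0_3 = 180; y0_3 = 212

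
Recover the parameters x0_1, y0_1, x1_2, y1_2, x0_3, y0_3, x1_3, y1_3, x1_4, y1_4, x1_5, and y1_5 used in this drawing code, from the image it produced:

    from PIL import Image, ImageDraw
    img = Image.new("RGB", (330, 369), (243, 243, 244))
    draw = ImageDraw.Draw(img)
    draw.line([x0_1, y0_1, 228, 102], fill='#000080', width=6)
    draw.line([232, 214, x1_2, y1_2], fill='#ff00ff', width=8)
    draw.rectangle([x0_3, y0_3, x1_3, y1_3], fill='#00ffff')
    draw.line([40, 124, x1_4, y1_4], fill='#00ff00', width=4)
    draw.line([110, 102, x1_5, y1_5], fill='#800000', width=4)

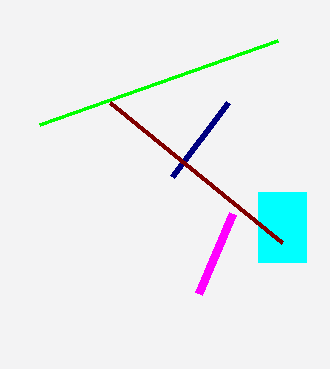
x0_1 = 172, y0_1 = 176, x1_2 = 198, y1_2 = 294, x0_3 = 258, y0_3 = 192, x1_3 = 306, y1_3 = 262, x1_4 = 278, y1_4 = 40, x1_5 = 282, y1_5 = 242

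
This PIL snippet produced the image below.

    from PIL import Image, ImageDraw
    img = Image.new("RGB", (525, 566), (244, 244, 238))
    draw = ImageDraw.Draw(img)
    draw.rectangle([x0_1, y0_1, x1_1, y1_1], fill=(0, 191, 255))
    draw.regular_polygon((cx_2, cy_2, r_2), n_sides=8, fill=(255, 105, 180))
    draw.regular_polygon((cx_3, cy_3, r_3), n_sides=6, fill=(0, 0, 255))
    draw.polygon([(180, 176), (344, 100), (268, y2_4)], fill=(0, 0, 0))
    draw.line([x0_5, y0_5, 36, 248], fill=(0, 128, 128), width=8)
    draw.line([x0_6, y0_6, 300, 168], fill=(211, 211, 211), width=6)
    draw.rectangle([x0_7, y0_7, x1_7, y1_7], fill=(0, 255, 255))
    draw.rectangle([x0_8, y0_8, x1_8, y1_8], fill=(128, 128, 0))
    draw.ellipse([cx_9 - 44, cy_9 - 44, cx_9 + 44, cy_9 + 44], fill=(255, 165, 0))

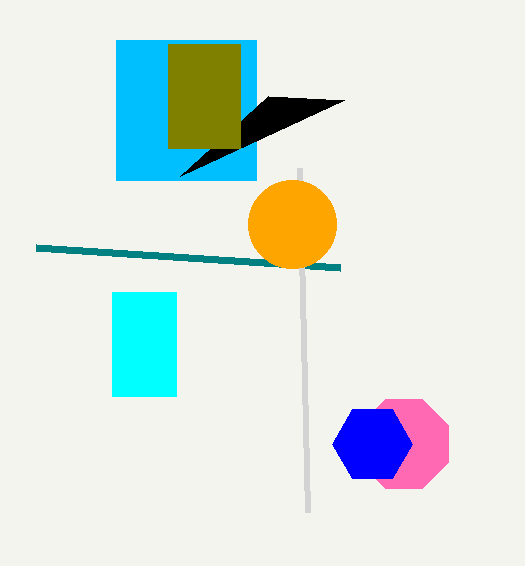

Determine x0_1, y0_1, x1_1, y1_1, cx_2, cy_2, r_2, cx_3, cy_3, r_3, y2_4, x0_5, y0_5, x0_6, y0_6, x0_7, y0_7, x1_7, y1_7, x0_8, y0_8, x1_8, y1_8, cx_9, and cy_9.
x0_1 = 116; y0_1 = 40; x1_1 = 256; y1_1 = 180; cx_2 = 404; cy_2 = 444; r_2 = 48; cx_3 = 372; cy_3 = 444; r_3 = 40; y2_4 = 96; x0_5 = 340; y0_5 = 268; x0_6 = 308; y0_6 = 512; x0_7 = 112; y0_7 = 292; x1_7 = 176; y1_7 = 396; x0_8 = 168; y0_8 = 44; x1_8 = 240; y1_8 = 148; cx_9 = 292; cy_9 = 224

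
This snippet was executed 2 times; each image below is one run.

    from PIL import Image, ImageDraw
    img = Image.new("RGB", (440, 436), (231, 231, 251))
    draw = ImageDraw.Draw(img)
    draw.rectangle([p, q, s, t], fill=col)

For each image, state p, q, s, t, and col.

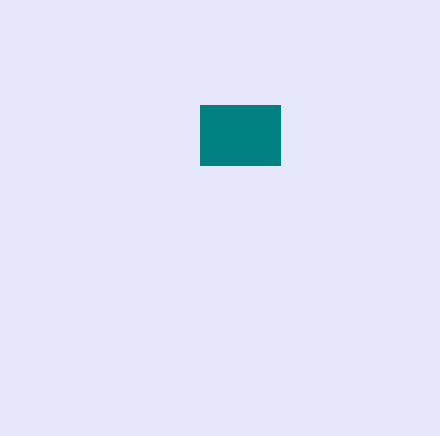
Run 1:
p = 200, q = 105, s = 280, t = 165, col = 'teal'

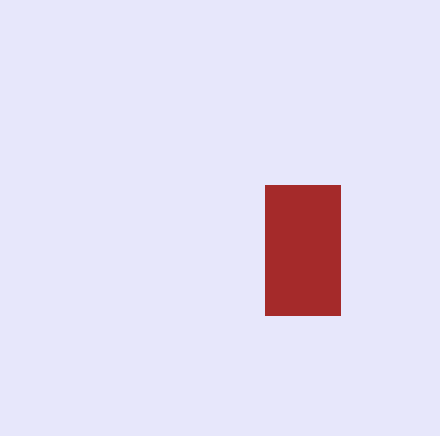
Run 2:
p = 265
q = 185
s = 340
t = 315
col = 'brown'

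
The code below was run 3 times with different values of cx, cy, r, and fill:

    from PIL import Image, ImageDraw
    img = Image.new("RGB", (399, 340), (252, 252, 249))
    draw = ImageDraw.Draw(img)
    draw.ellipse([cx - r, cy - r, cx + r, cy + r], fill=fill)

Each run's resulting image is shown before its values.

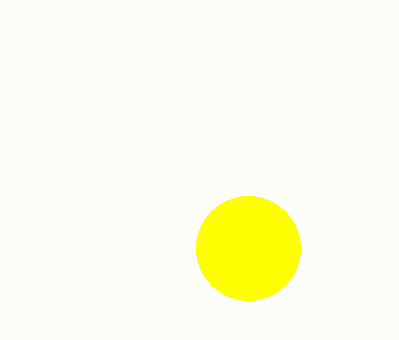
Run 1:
cx = 248, cy = 248, r = 52, fill = 'yellow'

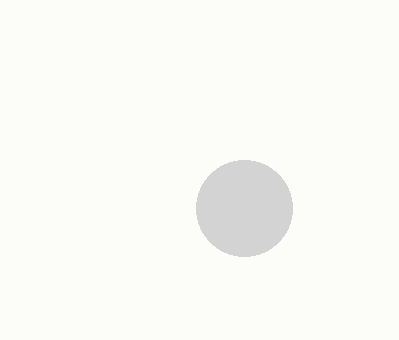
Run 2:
cx = 244, cy = 208, r = 48, fill = 'lightgray'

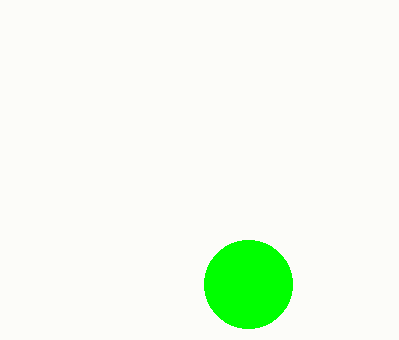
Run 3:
cx = 248; cy = 284; r = 44; fill = 'lime'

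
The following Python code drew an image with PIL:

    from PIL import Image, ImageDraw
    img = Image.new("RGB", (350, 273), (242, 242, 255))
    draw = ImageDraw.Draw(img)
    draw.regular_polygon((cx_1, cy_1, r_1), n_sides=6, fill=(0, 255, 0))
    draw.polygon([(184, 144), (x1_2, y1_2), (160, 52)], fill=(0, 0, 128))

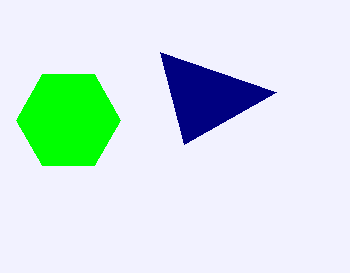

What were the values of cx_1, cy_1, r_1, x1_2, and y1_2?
cx_1 = 68, cy_1 = 120, r_1 = 52, x1_2 = 276, y1_2 = 92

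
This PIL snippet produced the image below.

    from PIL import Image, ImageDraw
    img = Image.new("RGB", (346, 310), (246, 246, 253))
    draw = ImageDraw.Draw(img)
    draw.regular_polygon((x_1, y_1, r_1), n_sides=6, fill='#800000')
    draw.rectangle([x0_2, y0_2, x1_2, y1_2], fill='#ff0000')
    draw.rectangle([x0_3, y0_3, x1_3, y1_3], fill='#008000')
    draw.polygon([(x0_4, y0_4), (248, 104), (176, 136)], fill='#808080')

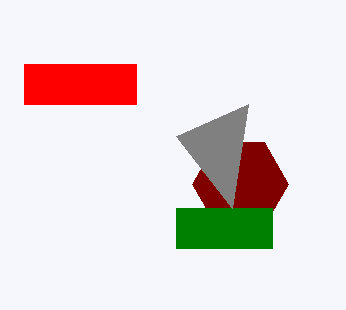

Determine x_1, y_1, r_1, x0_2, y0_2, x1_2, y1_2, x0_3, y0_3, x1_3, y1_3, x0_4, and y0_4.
x_1 = 240; y_1 = 184; r_1 = 48; x0_2 = 24; y0_2 = 64; x1_2 = 136; y1_2 = 104; x0_3 = 176; y0_3 = 208; x1_3 = 272; y1_3 = 248; x0_4 = 232; y0_4 = 208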